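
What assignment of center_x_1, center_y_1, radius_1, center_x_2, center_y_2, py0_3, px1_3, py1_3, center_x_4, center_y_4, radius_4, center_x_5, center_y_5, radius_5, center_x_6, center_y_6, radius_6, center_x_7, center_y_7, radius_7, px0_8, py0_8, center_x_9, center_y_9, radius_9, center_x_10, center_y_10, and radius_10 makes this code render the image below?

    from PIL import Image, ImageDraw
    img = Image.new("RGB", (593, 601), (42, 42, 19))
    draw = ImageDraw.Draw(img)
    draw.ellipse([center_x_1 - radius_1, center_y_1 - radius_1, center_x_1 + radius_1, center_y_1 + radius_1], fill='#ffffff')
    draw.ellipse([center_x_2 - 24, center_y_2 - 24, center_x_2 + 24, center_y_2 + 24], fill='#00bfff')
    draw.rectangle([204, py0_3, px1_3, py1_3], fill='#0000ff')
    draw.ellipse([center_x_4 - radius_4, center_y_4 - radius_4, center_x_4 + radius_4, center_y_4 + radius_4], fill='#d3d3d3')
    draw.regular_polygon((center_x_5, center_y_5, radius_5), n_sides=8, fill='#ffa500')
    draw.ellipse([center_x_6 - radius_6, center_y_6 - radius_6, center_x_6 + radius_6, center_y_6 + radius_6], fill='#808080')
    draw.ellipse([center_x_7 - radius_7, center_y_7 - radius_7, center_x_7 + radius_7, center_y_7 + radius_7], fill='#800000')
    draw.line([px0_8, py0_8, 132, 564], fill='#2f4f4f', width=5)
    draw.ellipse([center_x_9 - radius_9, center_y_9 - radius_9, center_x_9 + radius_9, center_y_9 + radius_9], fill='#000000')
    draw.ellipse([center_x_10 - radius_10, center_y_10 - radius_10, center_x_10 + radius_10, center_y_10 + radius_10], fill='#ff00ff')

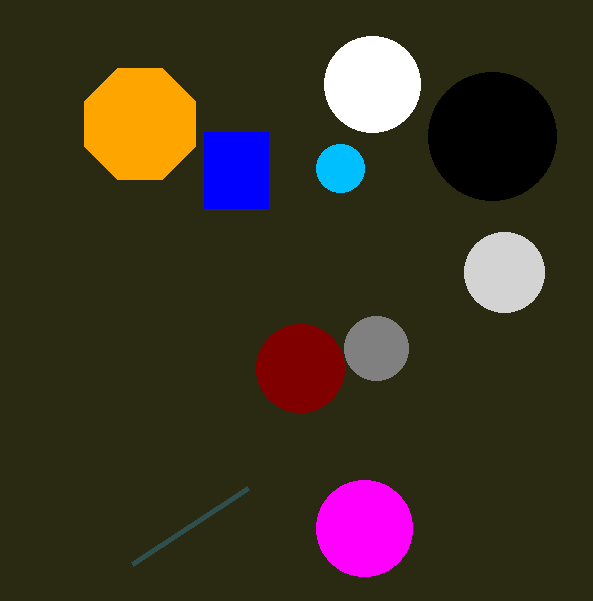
center_x_1 = 372, center_y_1 = 84, radius_1 = 48, center_x_2 = 340, center_y_2 = 168, py0_3 = 132, px1_3 = 268, py1_3 = 208, center_x_4 = 504, center_y_4 = 272, radius_4 = 40, center_x_5 = 140, center_y_5 = 124, radius_5 = 60, center_x_6 = 376, center_y_6 = 348, radius_6 = 32, center_x_7 = 300, center_y_7 = 368, radius_7 = 44, px0_8 = 248, py0_8 = 488, center_x_9 = 492, center_y_9 = 136, radius_9 = 64, center_x_10 = 364, center_y_10 = 528, radius_10 = 48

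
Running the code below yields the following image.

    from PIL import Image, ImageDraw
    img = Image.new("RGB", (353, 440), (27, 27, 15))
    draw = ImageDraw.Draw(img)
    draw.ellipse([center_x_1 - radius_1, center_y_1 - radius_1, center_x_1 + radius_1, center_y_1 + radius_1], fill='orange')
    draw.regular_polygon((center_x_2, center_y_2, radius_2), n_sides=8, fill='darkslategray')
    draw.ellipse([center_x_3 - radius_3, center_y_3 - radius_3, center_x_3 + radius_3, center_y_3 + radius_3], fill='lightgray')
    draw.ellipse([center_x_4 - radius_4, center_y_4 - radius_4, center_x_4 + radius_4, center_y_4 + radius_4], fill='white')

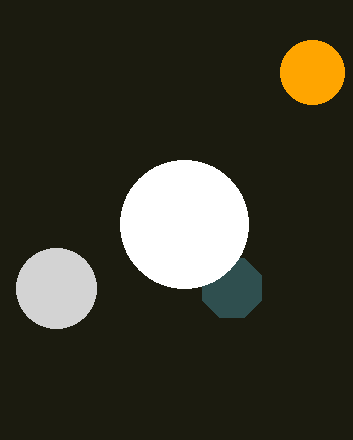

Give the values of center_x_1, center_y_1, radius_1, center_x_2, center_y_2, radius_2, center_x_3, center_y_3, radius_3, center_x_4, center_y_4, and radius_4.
center_x_1 = 312; center_y_1 = 72; radius_1 = 32; center_x_2 = 232; center_y_2 = 288; radius_2 = 32; center_x_3 = 56; center_y_3 = 288; radius_3 = 40; center_x_4 = 184; center_y_4 = 224; radius_4 = 64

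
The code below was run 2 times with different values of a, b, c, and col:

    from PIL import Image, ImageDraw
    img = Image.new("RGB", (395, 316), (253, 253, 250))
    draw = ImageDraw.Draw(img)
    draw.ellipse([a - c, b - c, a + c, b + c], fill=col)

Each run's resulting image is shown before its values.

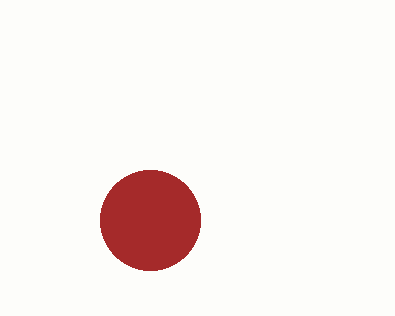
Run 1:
a = 150, b = 220, c = 50, col = 'brown'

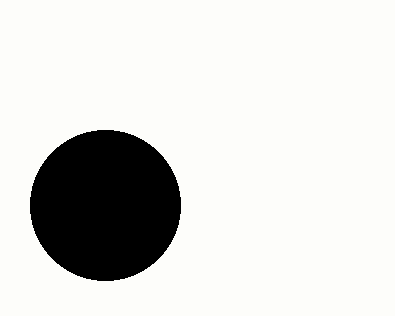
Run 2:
a = 105
b = 205
c = 75
col = 'black'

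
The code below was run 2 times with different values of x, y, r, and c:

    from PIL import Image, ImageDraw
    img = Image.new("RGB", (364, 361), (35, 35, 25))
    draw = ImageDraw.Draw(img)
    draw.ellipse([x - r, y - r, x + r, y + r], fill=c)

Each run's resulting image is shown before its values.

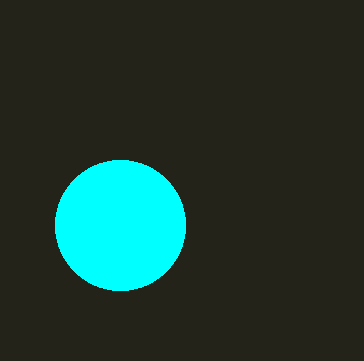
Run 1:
x = 120
y = 225
r = 65
c = 'cyan'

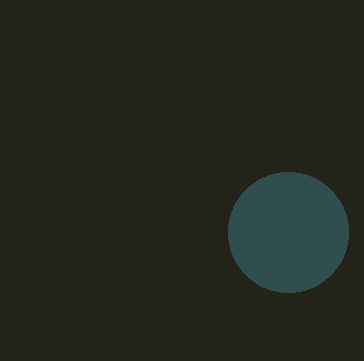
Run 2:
x = 288, y = 232, r = 60, c = 'darkslategray'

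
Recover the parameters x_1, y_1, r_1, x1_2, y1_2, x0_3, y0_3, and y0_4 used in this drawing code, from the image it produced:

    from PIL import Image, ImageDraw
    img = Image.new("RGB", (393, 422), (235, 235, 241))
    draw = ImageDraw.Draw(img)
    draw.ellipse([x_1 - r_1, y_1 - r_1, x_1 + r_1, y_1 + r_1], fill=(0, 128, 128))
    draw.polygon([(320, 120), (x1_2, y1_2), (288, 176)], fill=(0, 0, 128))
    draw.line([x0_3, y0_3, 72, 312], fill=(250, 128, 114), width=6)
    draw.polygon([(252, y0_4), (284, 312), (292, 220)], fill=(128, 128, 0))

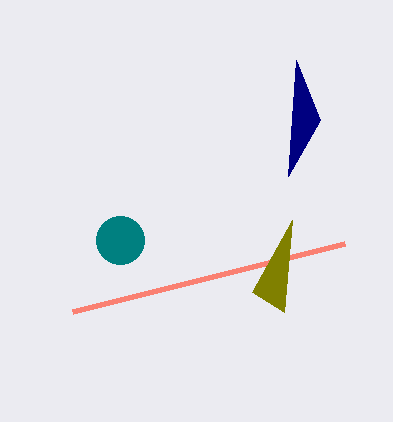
x_1 = 120, y_1 = 240, r_1 = 24, x1_2 = 296, y1_2 = 60, x0_3 = 344, y0_3 = 244, y0_4 = 292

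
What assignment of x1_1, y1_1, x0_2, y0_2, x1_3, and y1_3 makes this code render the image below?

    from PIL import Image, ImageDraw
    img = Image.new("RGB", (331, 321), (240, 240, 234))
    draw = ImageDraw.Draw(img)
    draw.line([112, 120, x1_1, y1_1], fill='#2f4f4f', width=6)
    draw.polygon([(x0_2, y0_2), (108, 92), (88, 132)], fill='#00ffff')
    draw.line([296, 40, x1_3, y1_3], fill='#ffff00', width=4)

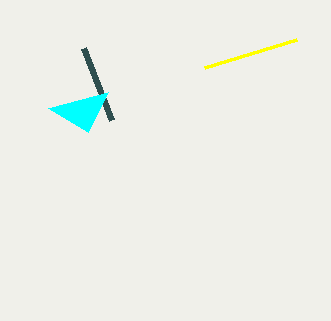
x1_1 = 84; y1_1 = 48; x0_2 = 48; y0_2 = 108; x1_3 = 204; y1_3 = 68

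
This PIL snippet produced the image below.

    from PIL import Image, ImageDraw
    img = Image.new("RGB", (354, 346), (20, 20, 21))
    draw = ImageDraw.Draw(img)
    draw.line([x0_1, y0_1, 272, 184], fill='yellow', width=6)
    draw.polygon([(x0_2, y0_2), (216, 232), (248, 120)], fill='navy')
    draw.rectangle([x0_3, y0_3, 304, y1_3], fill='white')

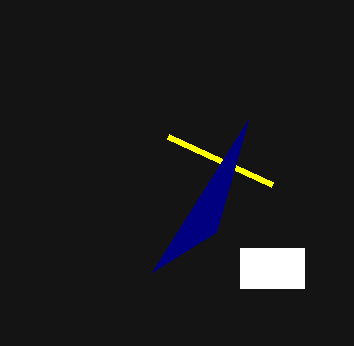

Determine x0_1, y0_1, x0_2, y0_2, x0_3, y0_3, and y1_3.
x0_1 = 168
y0_1 = 136
x0_2 = 152
y0_2 = 272
x0_3 = 240
y0_3 = 248
y1_3 = 288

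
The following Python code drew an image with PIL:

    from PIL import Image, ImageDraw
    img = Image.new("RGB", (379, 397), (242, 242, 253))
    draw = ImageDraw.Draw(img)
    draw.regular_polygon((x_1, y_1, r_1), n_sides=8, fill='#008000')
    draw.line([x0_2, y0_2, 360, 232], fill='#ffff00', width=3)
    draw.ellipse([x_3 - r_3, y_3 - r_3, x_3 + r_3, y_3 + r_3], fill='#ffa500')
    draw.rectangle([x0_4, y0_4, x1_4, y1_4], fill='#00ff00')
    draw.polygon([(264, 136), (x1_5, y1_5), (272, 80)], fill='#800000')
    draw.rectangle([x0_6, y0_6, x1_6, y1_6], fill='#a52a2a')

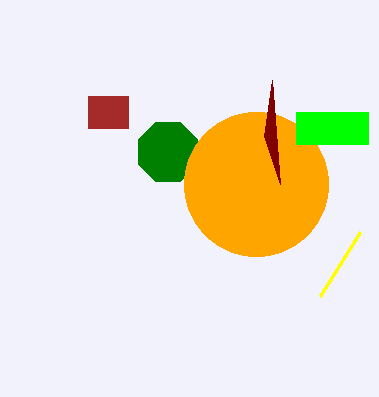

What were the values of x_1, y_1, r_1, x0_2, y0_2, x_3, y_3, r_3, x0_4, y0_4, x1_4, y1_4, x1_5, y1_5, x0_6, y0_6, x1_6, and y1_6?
x_1 = 168; y_1 = 152; r_1 = 32; x0_2 = 320; y0_2 = 296; x_3 = 256; y_3 = 184; r_3 = 72; x0_4 = 296; y0_4 = 112; x1_4 = 368; y1_4 = 144; x1_5 = 280; y1_5 = 184; x0_6 = 88; y0_6 = 96; x1_6 = 128; y1_6 = 128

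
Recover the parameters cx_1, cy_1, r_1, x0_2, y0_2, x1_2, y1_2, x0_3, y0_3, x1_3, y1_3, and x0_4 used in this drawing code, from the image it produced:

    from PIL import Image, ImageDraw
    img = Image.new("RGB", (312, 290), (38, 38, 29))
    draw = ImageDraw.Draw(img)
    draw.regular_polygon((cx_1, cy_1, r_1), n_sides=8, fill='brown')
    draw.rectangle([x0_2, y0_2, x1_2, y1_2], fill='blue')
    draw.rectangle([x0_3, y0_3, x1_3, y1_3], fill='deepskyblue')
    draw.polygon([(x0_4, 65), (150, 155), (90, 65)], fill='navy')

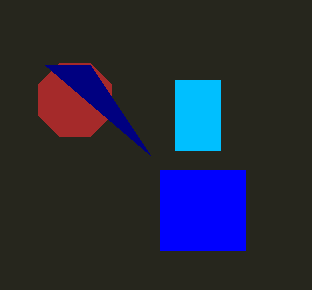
cx_1 = 75; cy_1 = 100; r_1 = 40; x0_2 = 160; y0_2 = 170; x1_2 = 245; y1_2 = 250; x0_3 = 175; y0_3 = 80; x1_3 = 220; y1_3 = 150; x0_4 = 45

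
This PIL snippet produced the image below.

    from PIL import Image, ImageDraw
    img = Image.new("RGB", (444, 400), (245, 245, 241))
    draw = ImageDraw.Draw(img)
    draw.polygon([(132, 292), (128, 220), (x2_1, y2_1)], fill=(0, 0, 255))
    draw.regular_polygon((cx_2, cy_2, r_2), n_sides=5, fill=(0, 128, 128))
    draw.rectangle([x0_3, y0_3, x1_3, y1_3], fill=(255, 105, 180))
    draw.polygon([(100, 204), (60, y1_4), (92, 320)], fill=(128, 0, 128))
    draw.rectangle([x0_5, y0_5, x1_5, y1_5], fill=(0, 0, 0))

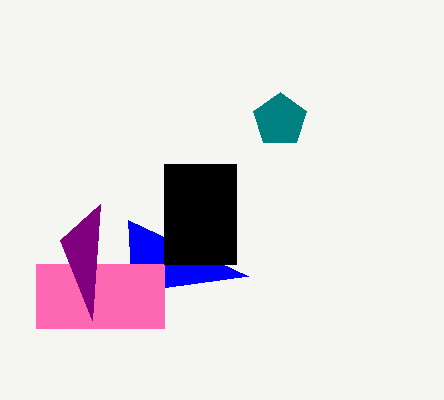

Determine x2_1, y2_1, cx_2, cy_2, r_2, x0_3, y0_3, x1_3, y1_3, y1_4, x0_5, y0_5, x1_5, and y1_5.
x2_1 = 248
y2_1 = 276
cx_2 = 280
cy_2 = 120
r_2 = 28
x0_3 = 36
y0_3 = 264
x1_3 = 164
y1_3 = 328
y1_4 = 240
x0_5 = 164
y0_5 = 164
x1_5 = 236
y1_5 = 264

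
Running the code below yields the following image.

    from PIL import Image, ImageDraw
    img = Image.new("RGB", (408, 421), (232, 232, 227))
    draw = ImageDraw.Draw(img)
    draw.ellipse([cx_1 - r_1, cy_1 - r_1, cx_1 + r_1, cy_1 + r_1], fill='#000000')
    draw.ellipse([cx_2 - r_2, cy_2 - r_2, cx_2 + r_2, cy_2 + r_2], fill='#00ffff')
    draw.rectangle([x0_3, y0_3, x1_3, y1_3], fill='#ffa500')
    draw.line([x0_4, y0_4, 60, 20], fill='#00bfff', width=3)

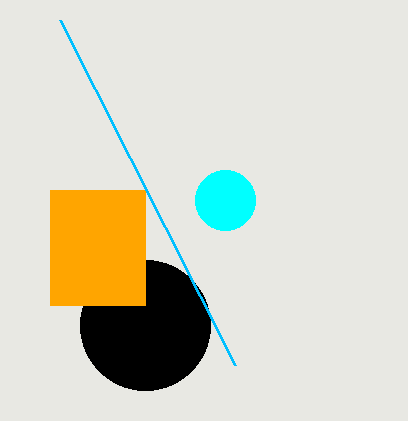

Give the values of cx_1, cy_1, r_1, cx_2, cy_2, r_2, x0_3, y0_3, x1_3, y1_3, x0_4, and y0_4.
cx_1 = 145
cy_1 = 325
r_1 = 65
cx_2 = 225
cy_2 = 200
r_2 = 30
x0_3 = 50
y0_3 = 190
x1_3 = 145
y1_3 = 305
x0_4 = 235
y0_4 = 365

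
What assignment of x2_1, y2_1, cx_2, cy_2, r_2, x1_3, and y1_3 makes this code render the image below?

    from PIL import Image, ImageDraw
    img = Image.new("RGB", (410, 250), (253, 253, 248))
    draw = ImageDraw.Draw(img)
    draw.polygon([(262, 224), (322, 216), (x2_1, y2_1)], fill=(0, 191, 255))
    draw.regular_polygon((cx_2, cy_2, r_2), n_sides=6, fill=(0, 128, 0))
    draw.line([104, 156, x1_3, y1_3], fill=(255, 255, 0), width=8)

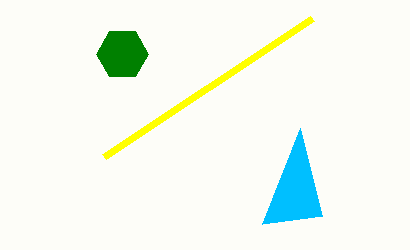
x2_1 = 300
y2_1 = 128
cx_2 = 122
cy_2 = 54
r_2 = 26
x1_3 = 312
y1_3 = 18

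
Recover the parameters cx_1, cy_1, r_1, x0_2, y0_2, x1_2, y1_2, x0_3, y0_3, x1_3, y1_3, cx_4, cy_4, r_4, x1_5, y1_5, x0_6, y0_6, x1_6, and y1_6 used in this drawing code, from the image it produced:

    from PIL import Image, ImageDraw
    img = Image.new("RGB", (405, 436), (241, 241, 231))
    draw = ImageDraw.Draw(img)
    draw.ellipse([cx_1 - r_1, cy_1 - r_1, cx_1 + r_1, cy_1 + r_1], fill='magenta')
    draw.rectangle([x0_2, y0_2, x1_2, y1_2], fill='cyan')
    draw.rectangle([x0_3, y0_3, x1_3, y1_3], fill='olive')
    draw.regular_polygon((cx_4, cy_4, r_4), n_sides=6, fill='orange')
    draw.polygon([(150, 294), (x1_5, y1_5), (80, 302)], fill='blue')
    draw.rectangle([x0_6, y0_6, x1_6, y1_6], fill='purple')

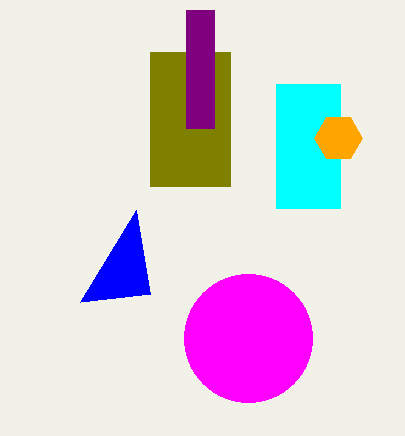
cx_1 = 248
cy_1 = 338
r_1 = 64
x0_2 = 276
y0_2 = 84
x1_2 = 340
y1_2 = 208
x0_3 = 150
y0_3 = 52
x1_3 = 230
y1_3 = 186
cx_4 = 338
cy_4 = 138
r_4 = 24
x1_5 = 136
y1_5 = 210
x0_6 = 186
y0_6 = 10
x1_6 = 214
y1_6 = 128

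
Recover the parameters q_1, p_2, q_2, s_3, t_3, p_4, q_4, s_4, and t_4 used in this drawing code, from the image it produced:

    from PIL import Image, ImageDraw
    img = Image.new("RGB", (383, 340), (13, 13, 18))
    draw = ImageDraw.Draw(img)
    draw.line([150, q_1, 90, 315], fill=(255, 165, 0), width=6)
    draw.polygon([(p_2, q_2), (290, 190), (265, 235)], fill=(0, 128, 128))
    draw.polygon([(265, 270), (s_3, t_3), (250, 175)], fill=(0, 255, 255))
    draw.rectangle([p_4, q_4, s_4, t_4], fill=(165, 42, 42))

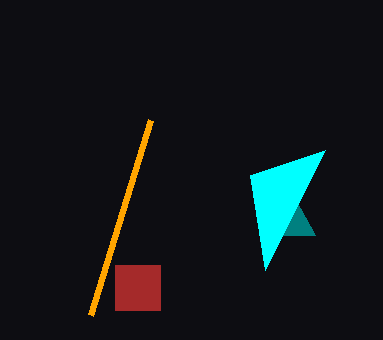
q_1 = 120; p_2 = 315; q_2 = 235; s_3 = 325; t_3 = 150; p_4 = 115; q_4 = 265; s_4 = 160; t_4 = 310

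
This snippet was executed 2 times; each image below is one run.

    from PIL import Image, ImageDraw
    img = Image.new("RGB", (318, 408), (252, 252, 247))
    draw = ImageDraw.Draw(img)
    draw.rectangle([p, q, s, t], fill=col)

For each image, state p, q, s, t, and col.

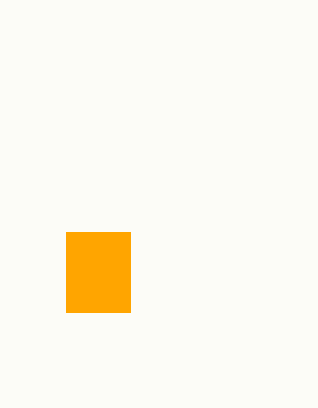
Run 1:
p = 66
q = 232
s = 130
t = 312
col = 'orange'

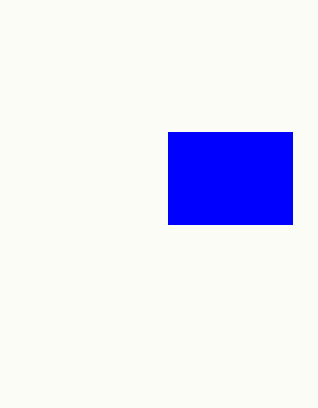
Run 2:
p = 168, q = 132, s = 292, t = 224, col = 'blue'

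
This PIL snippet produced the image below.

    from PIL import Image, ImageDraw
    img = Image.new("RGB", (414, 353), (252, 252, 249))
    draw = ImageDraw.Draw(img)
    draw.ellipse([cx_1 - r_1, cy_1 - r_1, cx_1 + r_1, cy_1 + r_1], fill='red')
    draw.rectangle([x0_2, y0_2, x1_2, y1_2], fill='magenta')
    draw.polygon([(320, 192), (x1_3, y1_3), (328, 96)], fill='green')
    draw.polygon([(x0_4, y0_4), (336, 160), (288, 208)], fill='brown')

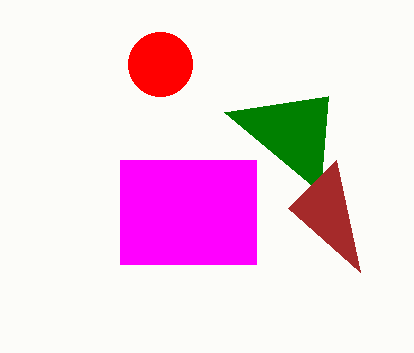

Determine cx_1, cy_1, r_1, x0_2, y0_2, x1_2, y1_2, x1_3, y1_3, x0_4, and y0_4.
cx_1 = 160, cy_1 = 64, r_1 = 32, x0_2 = 120, y0_2 = 160, x1_2 = 256, y1_2 = 264, x1_3 = 224, y1_3 = 112, x0_4 = 360, y0_4 = 272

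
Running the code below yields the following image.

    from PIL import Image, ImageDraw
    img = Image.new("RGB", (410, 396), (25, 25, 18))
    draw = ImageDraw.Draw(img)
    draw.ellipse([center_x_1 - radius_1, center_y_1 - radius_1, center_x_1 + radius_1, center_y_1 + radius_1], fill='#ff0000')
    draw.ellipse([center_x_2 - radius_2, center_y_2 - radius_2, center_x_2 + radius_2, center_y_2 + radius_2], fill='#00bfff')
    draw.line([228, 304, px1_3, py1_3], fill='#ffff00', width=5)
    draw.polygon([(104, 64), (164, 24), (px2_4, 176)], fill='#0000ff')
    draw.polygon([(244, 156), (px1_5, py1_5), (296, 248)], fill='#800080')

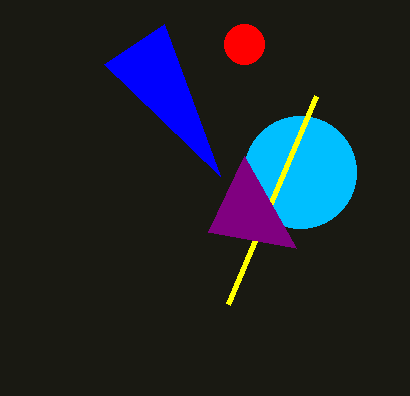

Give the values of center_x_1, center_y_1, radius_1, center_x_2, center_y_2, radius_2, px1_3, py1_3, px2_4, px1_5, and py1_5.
center_x_1 = 244
center_y_1 = 44
radius_1 = 20
center_x_2 = 300
center_y_2 = 172
radius_2 = 56
px1_3 = 316
py1_3 = 96
px2_4 = 220
px1_5 = 208
py1_5 = 232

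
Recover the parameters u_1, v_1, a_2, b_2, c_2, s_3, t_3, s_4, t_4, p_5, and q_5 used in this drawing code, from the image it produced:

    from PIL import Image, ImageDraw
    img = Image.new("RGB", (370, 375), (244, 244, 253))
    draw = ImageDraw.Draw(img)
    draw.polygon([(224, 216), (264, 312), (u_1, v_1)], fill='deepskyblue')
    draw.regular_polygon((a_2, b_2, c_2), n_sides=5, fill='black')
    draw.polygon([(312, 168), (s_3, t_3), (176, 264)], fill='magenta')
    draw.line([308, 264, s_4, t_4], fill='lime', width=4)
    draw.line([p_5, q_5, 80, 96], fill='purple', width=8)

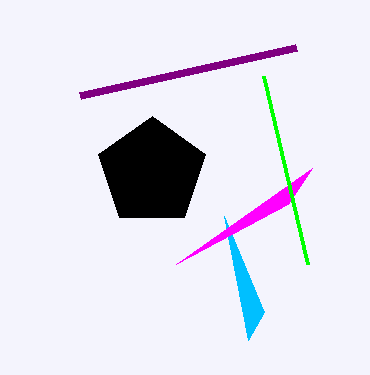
u_1 = 248, v_1 = 340, a_2 = 152, b_2 = 172, c_2 = 56, s_3 = 288, t_3 = 204, s_4 = 264, t_4 = 76, p_5 = 296, q_5 = 48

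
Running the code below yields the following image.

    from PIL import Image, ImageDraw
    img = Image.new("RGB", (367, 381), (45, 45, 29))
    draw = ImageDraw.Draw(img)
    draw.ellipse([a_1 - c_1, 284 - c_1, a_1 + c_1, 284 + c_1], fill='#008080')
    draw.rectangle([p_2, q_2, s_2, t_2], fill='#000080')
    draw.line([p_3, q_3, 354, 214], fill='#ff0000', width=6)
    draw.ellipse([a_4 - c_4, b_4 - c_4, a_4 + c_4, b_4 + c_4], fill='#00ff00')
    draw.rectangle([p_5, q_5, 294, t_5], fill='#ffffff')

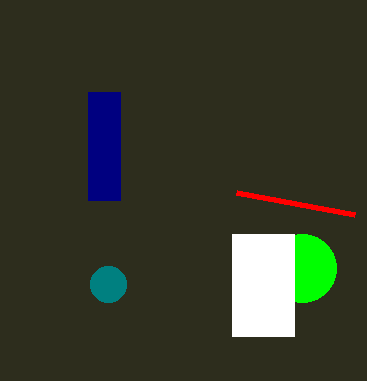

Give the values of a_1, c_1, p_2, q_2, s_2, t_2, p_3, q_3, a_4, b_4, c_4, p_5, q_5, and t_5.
a_1 = 108; c_1 = 18; p_2 = 88; q_2 = 92; s_2 = 120; t_2 = 200; p_3 = 236; q_3 = 192; a_4 = 302; b_4 = 268; c_4 = 34; p_5 = 232; q_5 = 234; t_5 = 336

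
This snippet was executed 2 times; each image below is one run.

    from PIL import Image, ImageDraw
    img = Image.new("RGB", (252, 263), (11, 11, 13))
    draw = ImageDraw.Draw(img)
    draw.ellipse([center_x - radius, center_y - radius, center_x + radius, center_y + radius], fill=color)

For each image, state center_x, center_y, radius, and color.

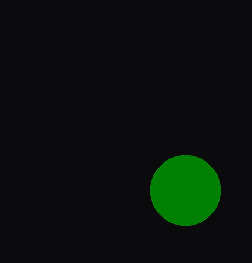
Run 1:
center_x = 185; center_y = 190; radius = 35; color = 'green'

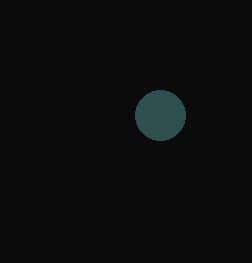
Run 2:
center_x = 160; center_y = 115; radius = 25; color = 'darkslategray'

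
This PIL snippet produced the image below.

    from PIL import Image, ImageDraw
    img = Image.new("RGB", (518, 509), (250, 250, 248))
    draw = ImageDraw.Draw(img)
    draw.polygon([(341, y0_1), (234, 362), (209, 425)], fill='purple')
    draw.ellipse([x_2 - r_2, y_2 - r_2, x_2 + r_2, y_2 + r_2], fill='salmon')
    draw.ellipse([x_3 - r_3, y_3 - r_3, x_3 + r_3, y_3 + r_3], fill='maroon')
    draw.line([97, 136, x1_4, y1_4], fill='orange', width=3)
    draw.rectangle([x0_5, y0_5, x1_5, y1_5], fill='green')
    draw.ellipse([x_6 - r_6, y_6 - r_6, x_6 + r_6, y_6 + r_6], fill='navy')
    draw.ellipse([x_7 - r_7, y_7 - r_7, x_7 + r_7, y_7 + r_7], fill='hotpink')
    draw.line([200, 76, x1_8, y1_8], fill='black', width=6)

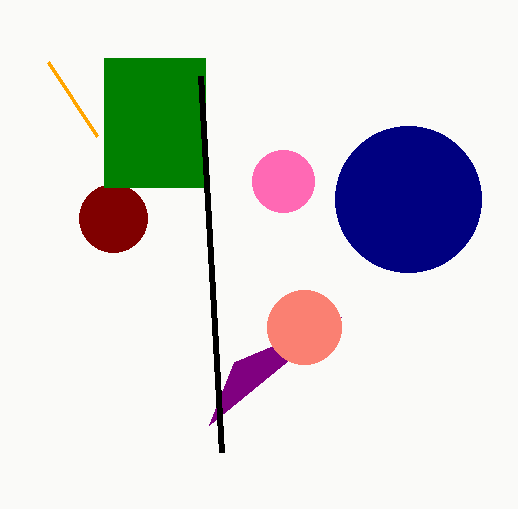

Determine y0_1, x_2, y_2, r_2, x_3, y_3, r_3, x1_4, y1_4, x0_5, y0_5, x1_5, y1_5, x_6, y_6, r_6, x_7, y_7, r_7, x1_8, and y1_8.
y0_1 = 317, x_2 = 304, y_2 = 327, r_2 = 37, x_3 = 113, y_3 = 218, r_3 = 34, x1_4 = 48, y1_4 = 62, x0_5 = 104, y0_5 = 58, x1_5 = 205, y1_5 = 187, x_6 = 408, y_6 = 199, r_6 = 73, x_7 = 283, y_7 = 181, r_7 = 31, x1_8 = 221, y1_8 = 452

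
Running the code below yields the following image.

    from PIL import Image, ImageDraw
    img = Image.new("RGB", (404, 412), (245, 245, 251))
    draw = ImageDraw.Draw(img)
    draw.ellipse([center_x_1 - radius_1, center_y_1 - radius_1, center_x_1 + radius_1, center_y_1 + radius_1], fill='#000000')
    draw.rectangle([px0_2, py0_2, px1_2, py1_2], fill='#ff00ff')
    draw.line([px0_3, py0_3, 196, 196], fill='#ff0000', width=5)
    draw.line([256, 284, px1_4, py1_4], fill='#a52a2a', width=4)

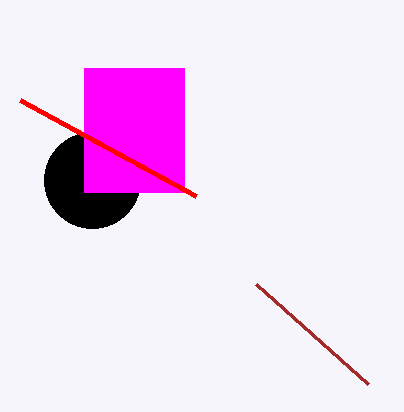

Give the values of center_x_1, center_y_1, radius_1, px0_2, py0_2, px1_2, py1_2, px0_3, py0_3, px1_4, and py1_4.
center_x_1 = 92; center_y_1 = 180; radius_1 = 48; px0_2 = 84; py0_2 = 68; px1_2 = 184; py1_2 = 192; px0_3 = 20; py0_3 = 100; px1_4 = 368; py1_4 = 384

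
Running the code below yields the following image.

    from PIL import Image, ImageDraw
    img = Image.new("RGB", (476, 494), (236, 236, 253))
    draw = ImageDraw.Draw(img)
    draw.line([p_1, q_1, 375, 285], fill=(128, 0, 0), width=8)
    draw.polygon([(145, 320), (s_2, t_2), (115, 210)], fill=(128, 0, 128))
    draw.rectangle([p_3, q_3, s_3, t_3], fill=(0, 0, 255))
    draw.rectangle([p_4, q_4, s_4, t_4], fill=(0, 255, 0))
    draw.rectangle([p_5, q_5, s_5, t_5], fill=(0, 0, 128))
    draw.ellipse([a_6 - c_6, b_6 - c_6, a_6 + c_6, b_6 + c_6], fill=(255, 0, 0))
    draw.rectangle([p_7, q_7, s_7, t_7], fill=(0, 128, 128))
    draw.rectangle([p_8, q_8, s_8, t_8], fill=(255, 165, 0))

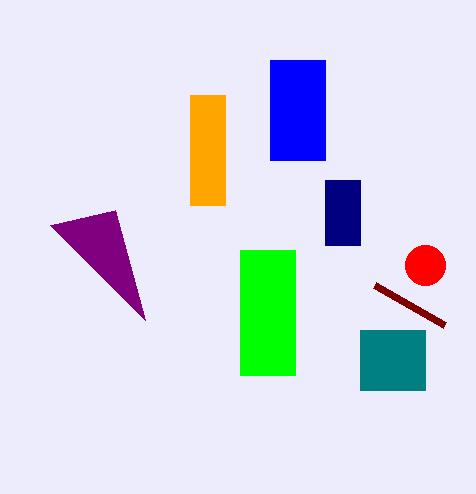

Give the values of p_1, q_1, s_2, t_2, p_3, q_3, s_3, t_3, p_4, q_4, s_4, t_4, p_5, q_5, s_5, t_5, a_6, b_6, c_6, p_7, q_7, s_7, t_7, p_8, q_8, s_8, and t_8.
p_1 = 445; q_1 = 325; s_2 = 50; t_2 = 225; p_3 = 270; q_3 = 60; s_3 = 325; t_3 = 160; p_4 = 240; q_4 = 250; s_4 = 295; t_4 = 375; p_5 = 325; q_5 = 180; s_5 = 360; t_5 = 245; a_6 = 425; b_6 = 265; c_6 = 20; p_7 = 360; q_7 = 330; s_7 = 425; t_7 = 390; p_8 = 190; q_8 = 95; s_8 = 225; t_8 = 205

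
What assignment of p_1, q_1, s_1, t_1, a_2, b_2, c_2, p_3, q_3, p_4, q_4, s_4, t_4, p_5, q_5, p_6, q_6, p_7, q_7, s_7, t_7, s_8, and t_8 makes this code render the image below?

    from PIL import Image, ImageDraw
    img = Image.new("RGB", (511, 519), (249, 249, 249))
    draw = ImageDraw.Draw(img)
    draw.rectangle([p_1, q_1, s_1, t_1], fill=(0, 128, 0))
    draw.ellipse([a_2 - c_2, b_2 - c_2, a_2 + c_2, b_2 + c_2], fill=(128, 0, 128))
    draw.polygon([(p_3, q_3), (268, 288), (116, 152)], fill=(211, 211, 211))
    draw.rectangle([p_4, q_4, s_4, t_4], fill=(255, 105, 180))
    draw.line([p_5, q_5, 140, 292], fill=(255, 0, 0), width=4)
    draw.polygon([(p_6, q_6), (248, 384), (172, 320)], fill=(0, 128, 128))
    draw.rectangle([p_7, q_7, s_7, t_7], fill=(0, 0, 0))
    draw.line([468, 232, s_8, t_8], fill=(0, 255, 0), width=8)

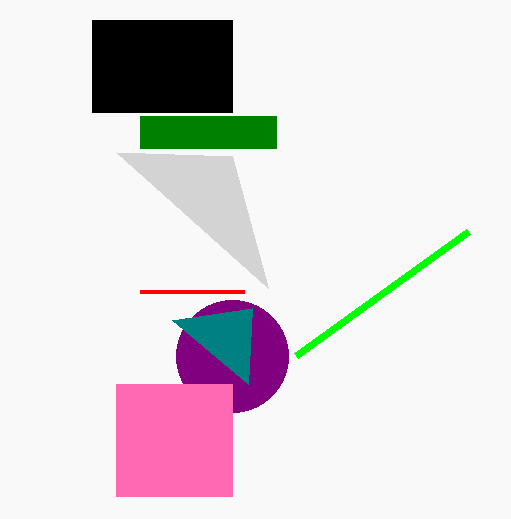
p_1 = 140, q_1 = 116, s_1 = 276, t_1 = 148, a_2 = 232, b_2 = 356, c_2 = 56, p_3 = 232, q_3 = 156, p_4 = 116, q_4 = 384, s_4 = 232, t_4 = 496, p_5 = 244, q_5 = 292, p_6 = 252, q_6 = 308, p_7 = 92, q_7 = 20, s_7 = 232, t_7 = 112, s_8 = 296, t_8 = 356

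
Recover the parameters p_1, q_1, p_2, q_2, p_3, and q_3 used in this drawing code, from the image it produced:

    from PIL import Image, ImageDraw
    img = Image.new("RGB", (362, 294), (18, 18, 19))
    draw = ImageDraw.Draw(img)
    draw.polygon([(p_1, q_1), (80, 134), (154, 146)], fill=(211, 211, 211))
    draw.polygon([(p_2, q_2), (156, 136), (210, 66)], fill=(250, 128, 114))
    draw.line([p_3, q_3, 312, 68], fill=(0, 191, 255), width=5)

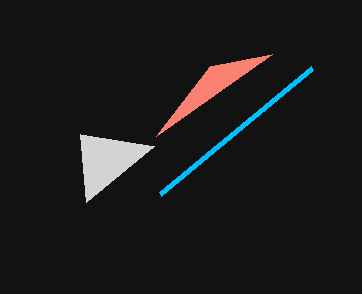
p_1 = 86
q_1 = 202
p_2 = 272
q_2 = 54
p_3 = 160
q_3 = 194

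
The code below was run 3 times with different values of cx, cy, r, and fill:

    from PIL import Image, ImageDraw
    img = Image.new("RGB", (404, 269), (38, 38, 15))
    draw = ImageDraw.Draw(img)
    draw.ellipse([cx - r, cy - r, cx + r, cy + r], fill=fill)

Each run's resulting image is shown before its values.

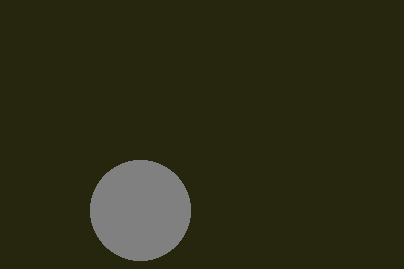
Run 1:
cx = 140; cy = 210; r = 50; fill = 'gray'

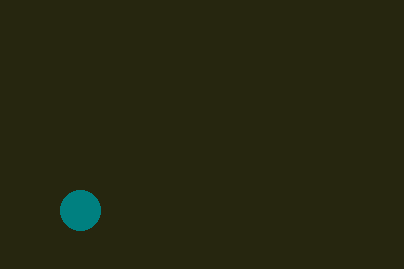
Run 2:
cx = 80
cy = 210
r = 20
fill = 'teal'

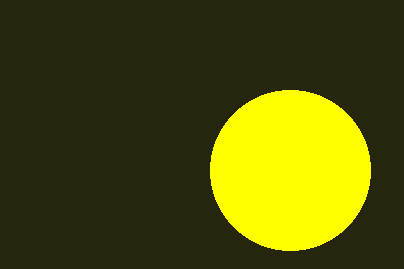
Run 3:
cx = 290, cy = 170, r = 80, fill = 'yellow'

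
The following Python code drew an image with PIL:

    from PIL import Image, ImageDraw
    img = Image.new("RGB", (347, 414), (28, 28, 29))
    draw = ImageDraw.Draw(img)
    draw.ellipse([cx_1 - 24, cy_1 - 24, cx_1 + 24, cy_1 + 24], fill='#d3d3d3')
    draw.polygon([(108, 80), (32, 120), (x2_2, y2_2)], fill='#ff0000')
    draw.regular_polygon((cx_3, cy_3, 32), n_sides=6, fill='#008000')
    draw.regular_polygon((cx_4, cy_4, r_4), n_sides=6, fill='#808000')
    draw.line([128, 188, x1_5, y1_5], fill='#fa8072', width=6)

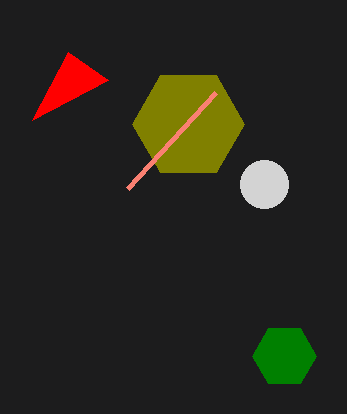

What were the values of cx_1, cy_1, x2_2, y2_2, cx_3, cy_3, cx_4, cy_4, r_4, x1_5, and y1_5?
cx_1 = 264
cy_1 = 184
x2_2 = 68
y2_2 = 52
cx_3 = 284
cy_3 = 356
cx_4 = 188
cy_4 = 124
r_4 = 56
x1_5 = 216
y1_5 = 92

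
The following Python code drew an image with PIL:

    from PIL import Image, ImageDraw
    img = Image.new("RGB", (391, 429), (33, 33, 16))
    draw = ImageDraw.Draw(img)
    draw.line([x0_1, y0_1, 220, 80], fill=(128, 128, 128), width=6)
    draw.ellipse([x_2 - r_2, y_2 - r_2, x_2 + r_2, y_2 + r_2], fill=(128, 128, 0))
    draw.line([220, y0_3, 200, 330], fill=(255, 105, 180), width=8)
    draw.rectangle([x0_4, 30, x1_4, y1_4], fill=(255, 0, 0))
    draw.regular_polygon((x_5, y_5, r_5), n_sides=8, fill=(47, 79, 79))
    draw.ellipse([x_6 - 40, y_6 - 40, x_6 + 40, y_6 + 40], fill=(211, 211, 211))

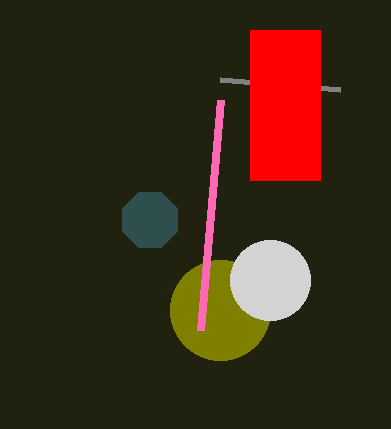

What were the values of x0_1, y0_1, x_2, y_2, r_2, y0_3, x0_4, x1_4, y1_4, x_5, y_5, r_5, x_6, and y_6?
x0_1 = 340
y0_1 = 90
x_2 = 220
y_2 = 310
r_2 = 50
y0_3 = 100
x0_4 = 250
x1_4 = 320
y1_4 = 180
x_5 = 150
y_5 = 220
r_5 = 30
x_6 = 270
y_6 = 280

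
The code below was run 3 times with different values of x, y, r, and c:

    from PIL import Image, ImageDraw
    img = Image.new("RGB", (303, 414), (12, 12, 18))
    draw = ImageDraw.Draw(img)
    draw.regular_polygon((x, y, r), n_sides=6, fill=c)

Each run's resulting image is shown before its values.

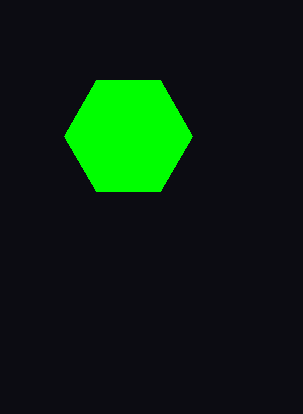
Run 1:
x = 128
y = 136
r = 64
c = 'lime'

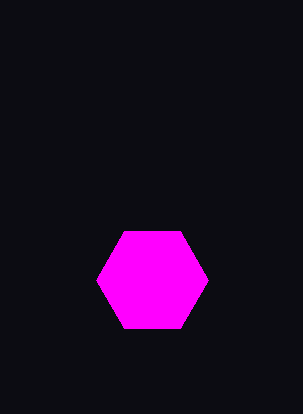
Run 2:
x = 152; y = 280; r = 56; c = 'magenta'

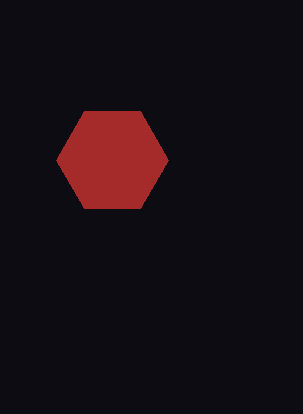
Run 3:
x = 112; y = 160; r = 56; c = 'brown'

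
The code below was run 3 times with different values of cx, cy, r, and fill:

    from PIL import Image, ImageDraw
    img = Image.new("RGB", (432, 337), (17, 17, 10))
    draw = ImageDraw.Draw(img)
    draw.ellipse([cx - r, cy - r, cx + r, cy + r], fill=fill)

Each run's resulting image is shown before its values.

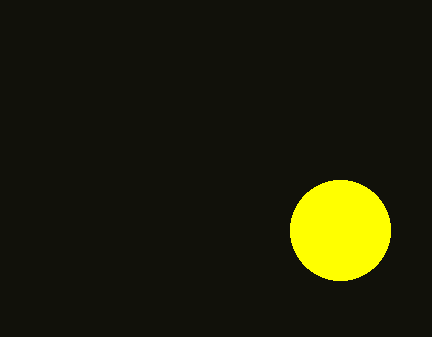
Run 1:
cx = 340
cy = 230
r = 50
fill = 'yellow'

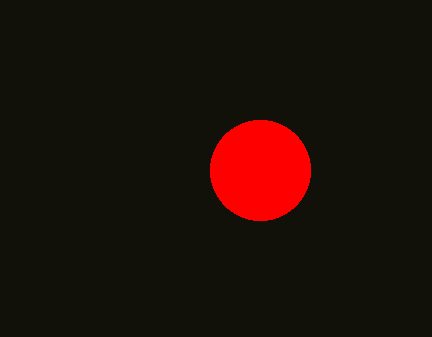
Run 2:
cx = 260
cy = 170
r = 50
fill = 'red'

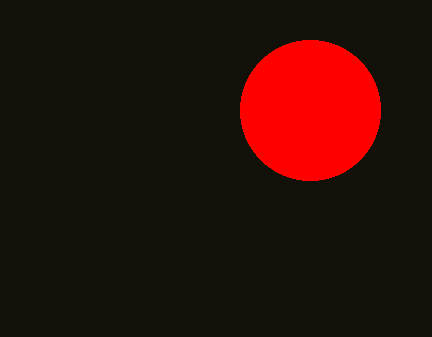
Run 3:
cx = 310
cy = 110
r = 70
fill = 'red'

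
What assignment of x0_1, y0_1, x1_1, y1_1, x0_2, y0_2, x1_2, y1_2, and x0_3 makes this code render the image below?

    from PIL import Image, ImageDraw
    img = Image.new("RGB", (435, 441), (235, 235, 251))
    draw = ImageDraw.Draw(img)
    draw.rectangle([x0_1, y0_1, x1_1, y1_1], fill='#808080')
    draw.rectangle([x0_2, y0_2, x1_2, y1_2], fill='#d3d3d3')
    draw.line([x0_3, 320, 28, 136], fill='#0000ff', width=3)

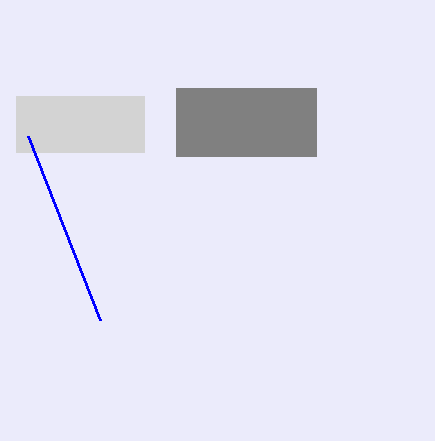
x0_1 = 176
y0_1 = 88
x1_1 = 316
y1_1 = 156
x0_2 = 16
y0_2 = 96
x1_2 = 144
y1_2 = 152
x0_3 = 100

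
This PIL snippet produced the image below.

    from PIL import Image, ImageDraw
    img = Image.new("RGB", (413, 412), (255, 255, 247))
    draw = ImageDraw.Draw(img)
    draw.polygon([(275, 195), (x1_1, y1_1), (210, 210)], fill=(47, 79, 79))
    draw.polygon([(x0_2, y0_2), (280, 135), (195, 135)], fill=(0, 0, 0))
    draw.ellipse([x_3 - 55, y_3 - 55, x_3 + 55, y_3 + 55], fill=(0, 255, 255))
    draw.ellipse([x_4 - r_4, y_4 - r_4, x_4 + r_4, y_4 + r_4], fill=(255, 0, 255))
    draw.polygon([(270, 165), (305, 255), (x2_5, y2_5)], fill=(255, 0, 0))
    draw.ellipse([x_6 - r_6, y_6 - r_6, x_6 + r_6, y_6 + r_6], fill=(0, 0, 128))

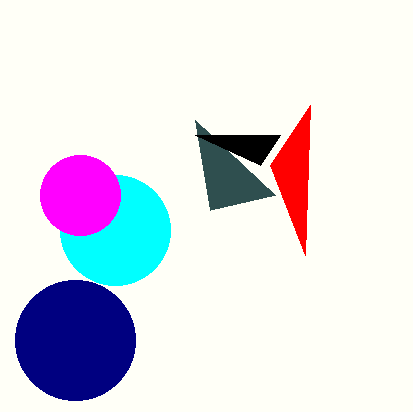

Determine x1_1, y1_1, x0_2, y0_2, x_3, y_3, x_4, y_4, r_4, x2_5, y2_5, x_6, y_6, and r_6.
x1_1 = 195; y1_1 = 120; x0_2 = 260; y0_2 = 165; x_3 = 115; y_3 = 230; x_4 = 80; y_4 = 195; r_4 = 40; x2_5 = 310; y2_5 = 105; x_6 = 75; y_6 = 340; r_6 = 60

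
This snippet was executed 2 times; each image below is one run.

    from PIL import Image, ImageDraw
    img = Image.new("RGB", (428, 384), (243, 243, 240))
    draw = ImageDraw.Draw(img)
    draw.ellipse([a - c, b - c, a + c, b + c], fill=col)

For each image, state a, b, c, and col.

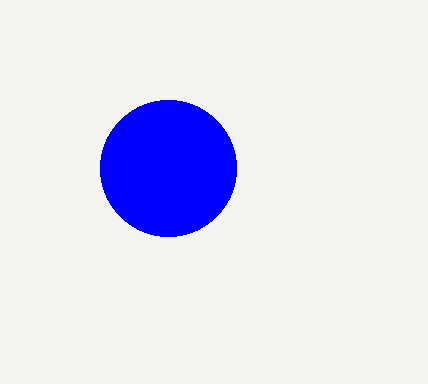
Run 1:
a = 168, b = 168, c = 68, col = 'blue'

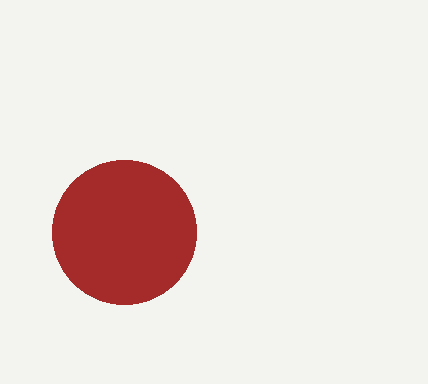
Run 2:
a = 124
b = 232
c = 72
col = 'brown'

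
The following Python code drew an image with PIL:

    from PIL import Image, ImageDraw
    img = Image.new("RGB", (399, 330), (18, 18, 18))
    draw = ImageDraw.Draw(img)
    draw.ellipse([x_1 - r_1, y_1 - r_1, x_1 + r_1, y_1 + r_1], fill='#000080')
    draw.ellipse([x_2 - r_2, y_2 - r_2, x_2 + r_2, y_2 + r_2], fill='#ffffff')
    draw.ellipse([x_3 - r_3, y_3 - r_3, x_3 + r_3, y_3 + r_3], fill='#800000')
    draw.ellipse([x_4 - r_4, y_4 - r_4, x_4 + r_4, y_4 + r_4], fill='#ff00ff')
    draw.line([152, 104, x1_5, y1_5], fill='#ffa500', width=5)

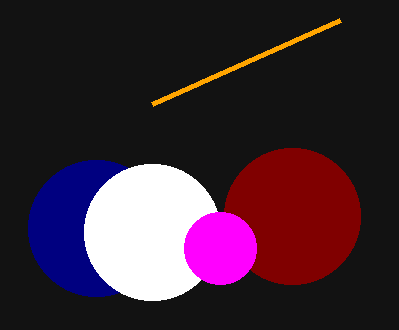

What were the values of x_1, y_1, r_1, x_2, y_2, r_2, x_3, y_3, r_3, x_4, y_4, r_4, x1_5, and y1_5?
x_1 = 96, y_1 = 228, r_1 = 68, x_2 = 152, y_2 = 232, r_2 = 68, x_3 = 292, y_3 = 216, r_3 = 68, x_4 = 220, y_4 = 248, r_4 = 36, x1_5 = 340, y1_5 = 20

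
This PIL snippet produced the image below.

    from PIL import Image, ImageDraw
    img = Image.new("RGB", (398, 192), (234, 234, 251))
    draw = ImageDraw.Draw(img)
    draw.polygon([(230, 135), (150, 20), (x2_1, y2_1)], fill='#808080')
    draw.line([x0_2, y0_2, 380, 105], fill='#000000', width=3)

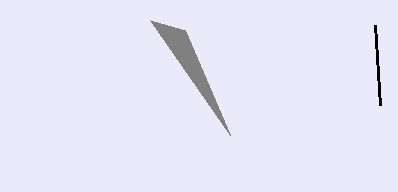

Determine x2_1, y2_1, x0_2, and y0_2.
x2_1 = 185
y2_1 = 30
x0_2 = 375
y0_2 = 25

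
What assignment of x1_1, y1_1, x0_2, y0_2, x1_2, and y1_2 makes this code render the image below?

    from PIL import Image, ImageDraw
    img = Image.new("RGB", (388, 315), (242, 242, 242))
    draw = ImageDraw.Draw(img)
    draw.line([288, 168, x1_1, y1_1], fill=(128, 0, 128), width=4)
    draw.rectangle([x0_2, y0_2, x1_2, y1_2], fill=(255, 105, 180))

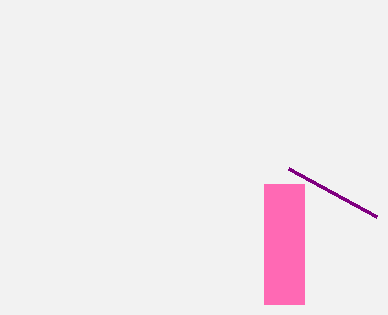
x1_1 = 376
y1_1 = 216
x0_2 = 264
y0_2 = 184
x1_2 = 304
y1_2 = 304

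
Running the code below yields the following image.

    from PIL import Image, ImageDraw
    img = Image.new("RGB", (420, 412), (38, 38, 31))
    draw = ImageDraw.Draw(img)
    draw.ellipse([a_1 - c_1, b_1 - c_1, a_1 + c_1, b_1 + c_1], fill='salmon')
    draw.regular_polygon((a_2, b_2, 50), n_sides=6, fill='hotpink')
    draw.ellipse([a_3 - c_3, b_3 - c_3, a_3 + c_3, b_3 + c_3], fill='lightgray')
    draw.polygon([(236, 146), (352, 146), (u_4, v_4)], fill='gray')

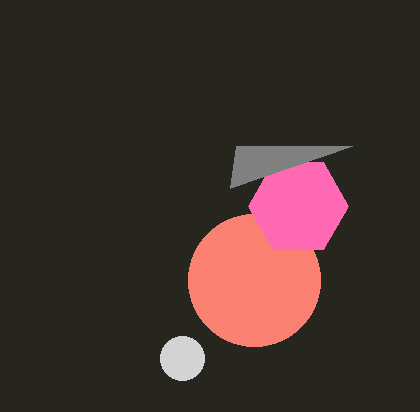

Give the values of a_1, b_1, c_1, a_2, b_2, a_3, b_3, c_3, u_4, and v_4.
a_1 = 254
b_1 = 280
c_1 = 66
a_2 = 298
b_2 = 206
a_3 = 182
b_3 = 358
c_3 = 22
u_4 = 230
v_4 = 188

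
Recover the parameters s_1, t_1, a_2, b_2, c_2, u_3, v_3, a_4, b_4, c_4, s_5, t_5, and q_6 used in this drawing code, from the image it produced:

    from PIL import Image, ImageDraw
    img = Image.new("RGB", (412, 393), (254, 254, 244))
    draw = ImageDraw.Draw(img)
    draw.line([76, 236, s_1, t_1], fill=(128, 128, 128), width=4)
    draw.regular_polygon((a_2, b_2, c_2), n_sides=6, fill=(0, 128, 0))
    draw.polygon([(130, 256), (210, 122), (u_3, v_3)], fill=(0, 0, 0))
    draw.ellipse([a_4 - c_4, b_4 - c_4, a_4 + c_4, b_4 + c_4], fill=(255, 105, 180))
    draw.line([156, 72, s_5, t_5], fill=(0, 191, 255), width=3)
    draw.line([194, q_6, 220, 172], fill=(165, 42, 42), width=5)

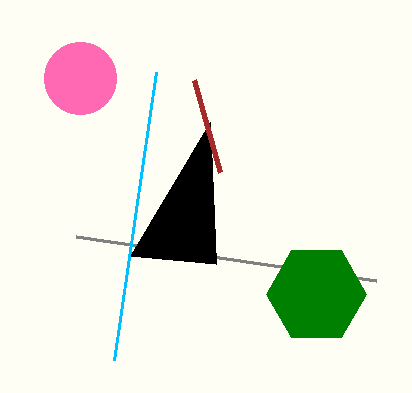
s_1 = 376
t_1 = 280
a_2 = 316
b_2 = 294
c_2 = 50
u_3 = 216
v_3 = 264
a_4 = 80
b_4 = 78
c_4 = 36
s_5 = 114
t_5 = 360
q_6 = 80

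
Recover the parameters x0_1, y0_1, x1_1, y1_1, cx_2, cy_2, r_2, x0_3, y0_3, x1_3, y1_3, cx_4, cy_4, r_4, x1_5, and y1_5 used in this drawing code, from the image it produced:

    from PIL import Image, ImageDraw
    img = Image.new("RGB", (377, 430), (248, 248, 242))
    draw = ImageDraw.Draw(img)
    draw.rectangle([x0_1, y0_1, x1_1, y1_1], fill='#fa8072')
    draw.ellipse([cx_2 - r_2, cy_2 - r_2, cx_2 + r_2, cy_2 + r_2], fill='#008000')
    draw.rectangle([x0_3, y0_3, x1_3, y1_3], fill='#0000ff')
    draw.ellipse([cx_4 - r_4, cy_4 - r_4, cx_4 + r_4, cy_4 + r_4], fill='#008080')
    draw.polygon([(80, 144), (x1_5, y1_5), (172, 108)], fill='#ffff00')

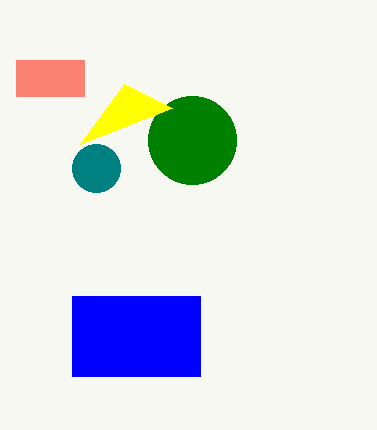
x0_1 = 16, y0_1 = 60, x1_1 = 84, y1_1 = 96, cx_2 = 192, cy_2 = 140, r_2 = 44, x0_3 = 72, y0_3 = 296, x1_3 = 200, y1_3 = 376, cx_4 = 96, cy_4 = 168, r_4 = 24, x1_5 = 124, y1_5 = 84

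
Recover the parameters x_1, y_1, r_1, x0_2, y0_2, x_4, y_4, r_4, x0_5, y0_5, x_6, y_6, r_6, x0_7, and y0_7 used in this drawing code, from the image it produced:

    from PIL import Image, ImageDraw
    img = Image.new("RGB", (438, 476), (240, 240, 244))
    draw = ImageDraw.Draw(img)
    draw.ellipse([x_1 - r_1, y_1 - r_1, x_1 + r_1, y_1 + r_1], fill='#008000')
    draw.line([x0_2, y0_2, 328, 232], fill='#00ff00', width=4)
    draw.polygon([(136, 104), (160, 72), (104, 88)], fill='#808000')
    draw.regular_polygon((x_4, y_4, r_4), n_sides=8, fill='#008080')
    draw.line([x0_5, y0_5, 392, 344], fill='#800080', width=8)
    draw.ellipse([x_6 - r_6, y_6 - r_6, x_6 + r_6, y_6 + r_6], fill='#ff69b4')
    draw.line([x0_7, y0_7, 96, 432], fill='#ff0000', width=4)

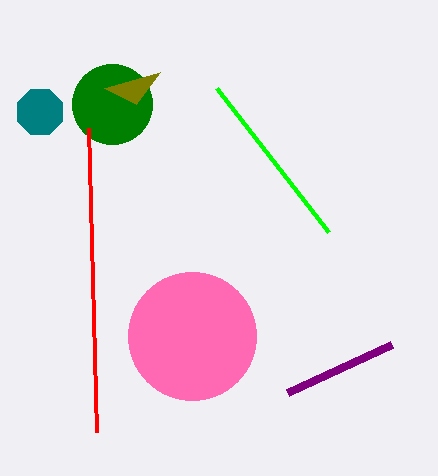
x_1 = 112
y_1 = 104
r_1 = 40
x0_2 = 216
y0_2 = 88
x_4 = 40
y_4 = 112
r_4 = 24
x0_5 = 288
y0_5 = 392
x_6 = 192
y_6 = 336
r_6 = 64
x0_7 = 88
y0_7 = 128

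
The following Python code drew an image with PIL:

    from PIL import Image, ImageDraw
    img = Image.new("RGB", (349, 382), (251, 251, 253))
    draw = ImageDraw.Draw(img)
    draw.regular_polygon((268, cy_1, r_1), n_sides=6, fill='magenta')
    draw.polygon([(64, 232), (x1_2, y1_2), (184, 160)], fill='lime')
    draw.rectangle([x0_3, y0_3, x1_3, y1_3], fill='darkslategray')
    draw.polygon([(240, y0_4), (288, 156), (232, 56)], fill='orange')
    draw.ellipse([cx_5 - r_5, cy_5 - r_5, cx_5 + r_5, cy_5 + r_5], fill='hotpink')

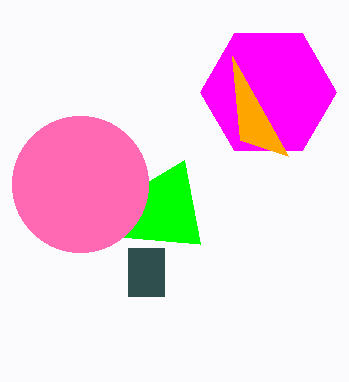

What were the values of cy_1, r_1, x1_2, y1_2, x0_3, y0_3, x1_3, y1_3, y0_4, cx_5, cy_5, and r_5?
cy_1 = 92, r_1 = 68, x1_2 = 200, y1_2 = 244, x0_3 = 128, y0_3 = 248, x1_3 = 164, y1_3 = 296, y0_4 = 140, cx_5 = 80, cy_5 = 184, r_5 = 68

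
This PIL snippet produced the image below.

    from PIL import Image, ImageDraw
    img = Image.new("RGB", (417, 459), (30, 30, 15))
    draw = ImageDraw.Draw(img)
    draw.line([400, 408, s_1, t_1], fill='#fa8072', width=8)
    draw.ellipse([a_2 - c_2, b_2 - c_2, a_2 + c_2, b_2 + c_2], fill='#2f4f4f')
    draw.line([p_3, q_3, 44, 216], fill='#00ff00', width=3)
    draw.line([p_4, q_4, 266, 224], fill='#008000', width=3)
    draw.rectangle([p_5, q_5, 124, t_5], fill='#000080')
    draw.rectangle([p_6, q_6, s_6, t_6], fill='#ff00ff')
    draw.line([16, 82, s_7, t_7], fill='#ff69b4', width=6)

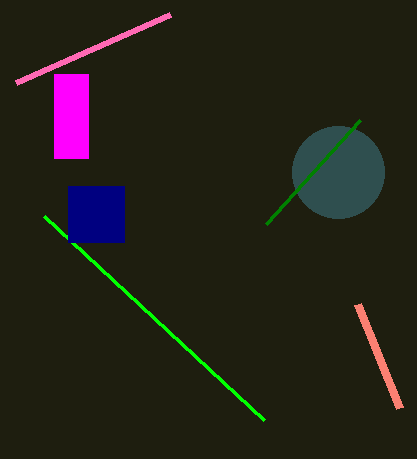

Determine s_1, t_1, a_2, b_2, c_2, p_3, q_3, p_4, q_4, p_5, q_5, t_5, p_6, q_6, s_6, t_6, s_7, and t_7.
s_1 = 358
t_1 = 304
a_2 = 338
b_2 = 172
c_2 = 46
p_3 = 264
q_3 = 420
p_4 = 360
q_4 = 120
p_5 = 68
q_5 = 186
t_5 = 242
p_6 = 54
q_6 = 74
s_6 = 88
t_6 = 158
s_7 = 170
t_7 = 14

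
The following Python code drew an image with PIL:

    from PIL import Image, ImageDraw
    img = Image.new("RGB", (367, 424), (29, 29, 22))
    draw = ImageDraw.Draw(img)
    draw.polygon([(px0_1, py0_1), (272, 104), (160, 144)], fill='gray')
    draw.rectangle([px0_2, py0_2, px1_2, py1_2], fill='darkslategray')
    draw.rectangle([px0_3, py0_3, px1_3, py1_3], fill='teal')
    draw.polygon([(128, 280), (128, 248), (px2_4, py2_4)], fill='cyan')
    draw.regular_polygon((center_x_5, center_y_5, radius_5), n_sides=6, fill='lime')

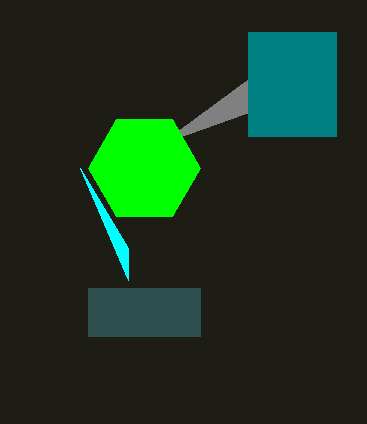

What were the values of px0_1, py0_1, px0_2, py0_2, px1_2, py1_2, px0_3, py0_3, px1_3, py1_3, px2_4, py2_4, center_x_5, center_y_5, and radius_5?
px0_1 = 312, py0_1 = 32, px0_2 = 88, py0_2 = 288, px1_2 = 200, py1_2 = 336, px0_3 = 248, py0_3 = 32, px1_3 = 336, py1_3 = 136, px2_4 = 80, py2_4 = 168, center_x_5 = 144, center_y_5 = 168, radius_5 = 56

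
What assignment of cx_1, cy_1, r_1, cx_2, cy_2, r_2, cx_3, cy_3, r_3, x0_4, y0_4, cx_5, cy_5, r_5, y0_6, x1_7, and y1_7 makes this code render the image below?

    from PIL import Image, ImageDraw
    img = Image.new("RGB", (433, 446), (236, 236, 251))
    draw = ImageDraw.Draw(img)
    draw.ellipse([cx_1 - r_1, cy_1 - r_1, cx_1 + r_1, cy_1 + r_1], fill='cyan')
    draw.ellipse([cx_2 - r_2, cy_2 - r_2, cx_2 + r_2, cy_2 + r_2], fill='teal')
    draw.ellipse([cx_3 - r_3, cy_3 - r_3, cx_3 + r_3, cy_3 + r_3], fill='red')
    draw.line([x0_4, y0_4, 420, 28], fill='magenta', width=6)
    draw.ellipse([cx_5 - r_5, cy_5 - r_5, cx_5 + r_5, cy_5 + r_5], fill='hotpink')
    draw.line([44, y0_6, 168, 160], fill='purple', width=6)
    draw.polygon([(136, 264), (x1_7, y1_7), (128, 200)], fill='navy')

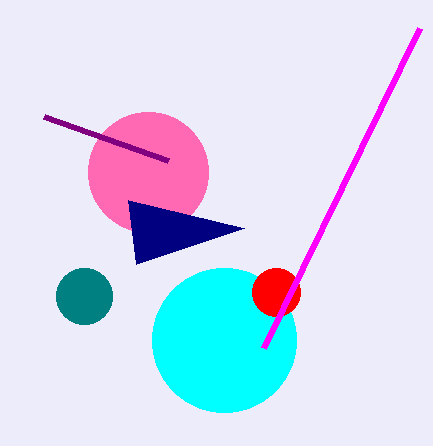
cx_1 = 224, cy_1 = 340, r_1 = 72, cx_2 = 84, cy_2 = 296, r_2 = 28, cx_3 = 276, cy_3 = 292, r_3 = 24, x0_4 = 264, y0_4 = 348, cx_5 = 148, cy_5 = 172, r_5 = 60, y0_6 = 116, x1_7 = 244, y1_7 = 228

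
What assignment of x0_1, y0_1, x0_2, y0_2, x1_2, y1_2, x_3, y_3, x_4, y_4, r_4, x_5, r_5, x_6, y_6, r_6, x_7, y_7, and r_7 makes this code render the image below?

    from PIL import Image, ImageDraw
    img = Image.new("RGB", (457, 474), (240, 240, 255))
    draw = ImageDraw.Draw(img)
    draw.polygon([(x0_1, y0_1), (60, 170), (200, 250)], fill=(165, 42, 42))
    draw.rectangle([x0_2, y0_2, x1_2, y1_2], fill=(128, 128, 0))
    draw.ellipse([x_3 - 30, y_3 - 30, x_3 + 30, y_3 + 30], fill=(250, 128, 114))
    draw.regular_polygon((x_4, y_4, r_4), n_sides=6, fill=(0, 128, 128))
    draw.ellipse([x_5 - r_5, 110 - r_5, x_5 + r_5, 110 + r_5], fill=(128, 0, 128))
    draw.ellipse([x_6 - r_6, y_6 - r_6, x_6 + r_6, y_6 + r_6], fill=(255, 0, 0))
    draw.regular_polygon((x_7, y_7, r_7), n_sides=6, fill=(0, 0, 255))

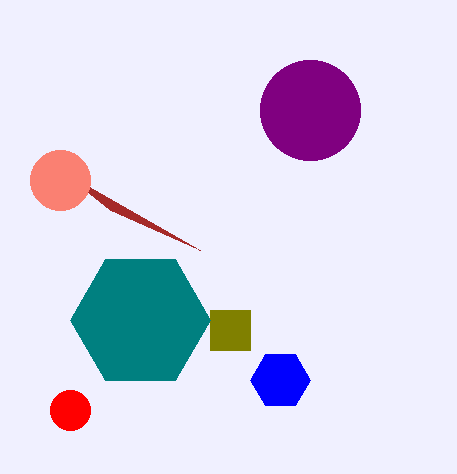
x0_1 = 110, y0_1 = 210, x0_2 = 210, y0_2 = 310, x1_2 = 250, y1_2 = 350, x_3 = 60, y_3 = 180, x_4 = 140, y_4 = 320, r_4 = 70, x_5 = 310, r_5 = 50, x_6 = 70, y_6 = 410, r_6 = 20, x_7 = 280, y_7 = 380, r_7 = 30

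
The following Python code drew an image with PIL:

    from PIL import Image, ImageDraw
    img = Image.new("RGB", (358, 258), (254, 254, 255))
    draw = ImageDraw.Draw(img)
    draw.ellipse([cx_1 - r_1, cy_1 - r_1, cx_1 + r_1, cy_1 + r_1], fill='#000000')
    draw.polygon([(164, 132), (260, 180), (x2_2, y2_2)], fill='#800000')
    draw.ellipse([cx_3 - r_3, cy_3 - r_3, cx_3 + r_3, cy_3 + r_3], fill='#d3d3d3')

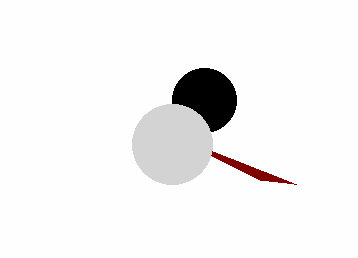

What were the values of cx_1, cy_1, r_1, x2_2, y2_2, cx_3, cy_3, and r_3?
cx_1 = 204; cy_1 = 100; r_1 = 32; x2_2 = 296; y2_2 = 184; cx_3 = 172; cy_3 = 144; r_3 = 40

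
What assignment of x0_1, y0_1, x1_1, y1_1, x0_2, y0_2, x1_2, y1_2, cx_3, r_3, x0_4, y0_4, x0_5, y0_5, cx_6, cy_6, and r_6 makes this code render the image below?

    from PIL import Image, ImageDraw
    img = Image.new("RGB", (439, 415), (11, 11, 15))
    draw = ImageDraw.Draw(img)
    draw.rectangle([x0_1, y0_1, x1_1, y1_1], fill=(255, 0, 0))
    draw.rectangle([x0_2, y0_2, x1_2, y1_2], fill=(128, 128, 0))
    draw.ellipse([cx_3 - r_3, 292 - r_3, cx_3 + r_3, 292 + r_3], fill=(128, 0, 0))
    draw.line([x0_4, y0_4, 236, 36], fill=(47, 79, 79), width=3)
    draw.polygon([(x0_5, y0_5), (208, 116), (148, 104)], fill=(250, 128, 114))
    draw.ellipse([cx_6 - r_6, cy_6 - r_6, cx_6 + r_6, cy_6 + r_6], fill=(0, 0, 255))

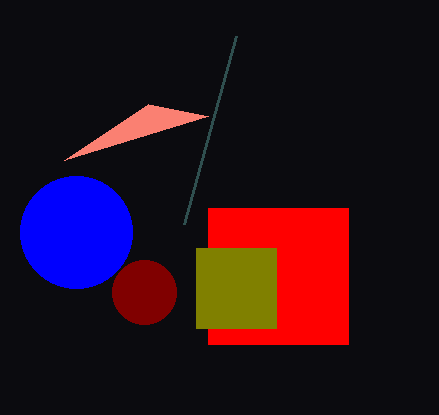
x0_1 = 208; y0_1 = 208; x1_1 = 348; y1_1 = 344; x0_2 = 196; y0_2 = 248; x1_2 = 276; y1_2 = 328; cx_3 = 144; r_3 = 32; x0_4 = 184; y0_4 = 224; x0_5 = 64; y0_5 = 160; cx_6 = 76; cy_6 = 232; r_6 = 56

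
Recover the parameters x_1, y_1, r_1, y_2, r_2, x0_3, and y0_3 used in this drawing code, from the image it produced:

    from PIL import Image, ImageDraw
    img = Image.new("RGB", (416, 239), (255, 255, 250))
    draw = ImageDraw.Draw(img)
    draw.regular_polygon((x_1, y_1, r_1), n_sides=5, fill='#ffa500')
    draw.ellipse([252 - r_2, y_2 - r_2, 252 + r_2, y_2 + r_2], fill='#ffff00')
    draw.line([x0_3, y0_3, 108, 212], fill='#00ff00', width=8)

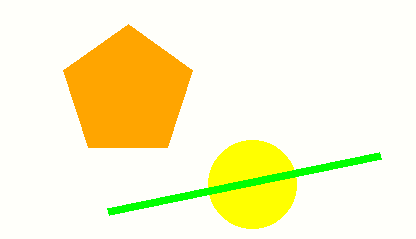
x_1 = 128; y_1 = 92; r_1 = 68; y_2 = 184; r_2 = 44; x0_3 = 380; y0_3 = 156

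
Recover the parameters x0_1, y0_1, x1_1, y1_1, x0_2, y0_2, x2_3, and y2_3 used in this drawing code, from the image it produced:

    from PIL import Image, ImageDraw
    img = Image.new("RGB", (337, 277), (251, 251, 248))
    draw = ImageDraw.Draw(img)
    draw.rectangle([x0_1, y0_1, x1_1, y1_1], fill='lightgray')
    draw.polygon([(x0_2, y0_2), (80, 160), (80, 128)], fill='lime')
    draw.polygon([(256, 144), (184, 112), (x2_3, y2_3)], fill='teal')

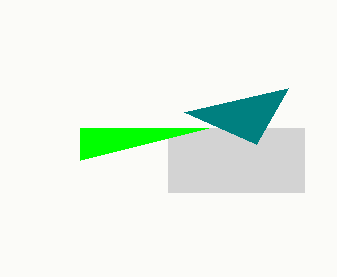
x0_1 = 168, y0_1 = 128, x1_1 = 304, y1_1 = 192, x0_2 = 208, y0_2 = 128, x2_3 = 288, y2_3 = 88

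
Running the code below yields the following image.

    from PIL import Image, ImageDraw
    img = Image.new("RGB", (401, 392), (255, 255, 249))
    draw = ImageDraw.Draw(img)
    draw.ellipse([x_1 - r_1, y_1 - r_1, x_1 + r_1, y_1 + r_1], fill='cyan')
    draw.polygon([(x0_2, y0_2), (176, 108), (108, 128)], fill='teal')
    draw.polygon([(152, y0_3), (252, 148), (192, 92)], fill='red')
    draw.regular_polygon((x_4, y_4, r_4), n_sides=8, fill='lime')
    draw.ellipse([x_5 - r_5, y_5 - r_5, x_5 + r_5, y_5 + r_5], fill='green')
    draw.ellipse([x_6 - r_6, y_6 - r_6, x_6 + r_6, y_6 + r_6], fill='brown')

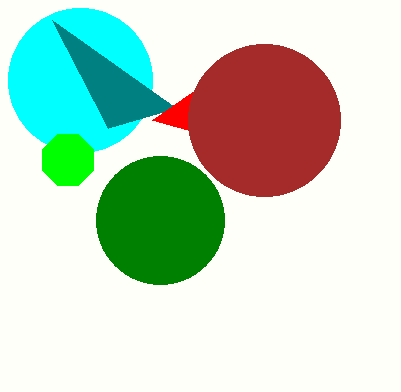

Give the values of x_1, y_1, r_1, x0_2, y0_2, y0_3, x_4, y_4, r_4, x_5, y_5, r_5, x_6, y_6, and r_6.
x_1 = 80
y_1 = 80
r_1 = 72
x0_2 = 52
y0_2 = 20
y0_3 = 120
x_4 = 68
y_4 = 160
r_4 = 28
x_5 = 160
y_5 = 220
r_5 = 64
x_6 = 264
y_6 = 120
r_6 = 76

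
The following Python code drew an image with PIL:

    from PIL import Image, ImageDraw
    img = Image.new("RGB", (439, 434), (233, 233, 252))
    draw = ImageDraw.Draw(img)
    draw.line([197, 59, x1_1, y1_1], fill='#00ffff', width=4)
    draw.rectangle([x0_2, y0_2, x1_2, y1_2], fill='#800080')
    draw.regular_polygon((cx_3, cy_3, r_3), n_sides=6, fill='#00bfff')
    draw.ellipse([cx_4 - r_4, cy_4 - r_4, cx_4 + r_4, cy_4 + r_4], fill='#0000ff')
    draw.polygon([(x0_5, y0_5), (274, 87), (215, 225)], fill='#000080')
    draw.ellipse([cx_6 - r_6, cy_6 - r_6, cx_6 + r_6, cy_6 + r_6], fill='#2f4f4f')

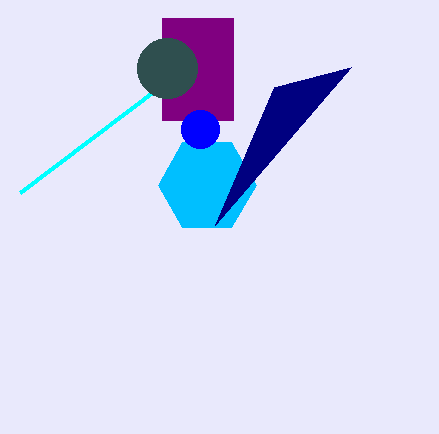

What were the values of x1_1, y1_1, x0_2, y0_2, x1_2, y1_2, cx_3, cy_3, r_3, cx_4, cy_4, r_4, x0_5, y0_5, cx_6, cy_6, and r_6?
x1_1 = 20
y1_1 = 193
x0_2 = 162
y0_2 = 18
x1_2 = 233
y1_2 = 120
cx_3 = 207
cy_3 = 185
r_3 = 49
cx_4 = 200
cy_4 = 129
r_4 = 19
x0_5 = 351
y0_5 = 67
cx_6 = 167
cy_6 = 68
r_6 = 30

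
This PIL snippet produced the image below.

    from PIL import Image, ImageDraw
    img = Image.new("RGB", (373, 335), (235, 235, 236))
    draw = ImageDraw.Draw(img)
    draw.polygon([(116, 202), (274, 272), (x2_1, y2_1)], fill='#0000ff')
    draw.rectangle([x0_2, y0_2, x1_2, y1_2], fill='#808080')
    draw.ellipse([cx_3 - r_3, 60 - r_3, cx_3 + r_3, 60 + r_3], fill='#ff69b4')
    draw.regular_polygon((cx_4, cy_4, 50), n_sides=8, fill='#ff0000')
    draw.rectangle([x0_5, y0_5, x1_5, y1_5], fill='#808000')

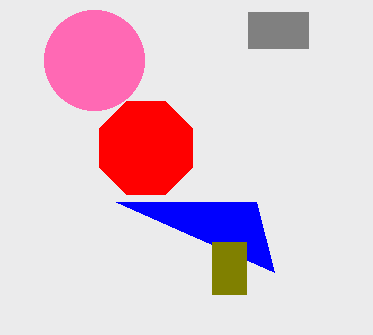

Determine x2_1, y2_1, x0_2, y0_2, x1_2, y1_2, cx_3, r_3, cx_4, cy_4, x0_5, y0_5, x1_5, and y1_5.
x2_1 = 256
y2_1 = 202
x0_2 = 248
y0_2 = 12
x1_2 = 308
y1_2 = 48
cx_3 = 94
r_3 = 50
cx_4 = 146
cy_4 = 148
x0_5 = 212
y0_5 = 242
x1_5 = 246
y1_5 = 294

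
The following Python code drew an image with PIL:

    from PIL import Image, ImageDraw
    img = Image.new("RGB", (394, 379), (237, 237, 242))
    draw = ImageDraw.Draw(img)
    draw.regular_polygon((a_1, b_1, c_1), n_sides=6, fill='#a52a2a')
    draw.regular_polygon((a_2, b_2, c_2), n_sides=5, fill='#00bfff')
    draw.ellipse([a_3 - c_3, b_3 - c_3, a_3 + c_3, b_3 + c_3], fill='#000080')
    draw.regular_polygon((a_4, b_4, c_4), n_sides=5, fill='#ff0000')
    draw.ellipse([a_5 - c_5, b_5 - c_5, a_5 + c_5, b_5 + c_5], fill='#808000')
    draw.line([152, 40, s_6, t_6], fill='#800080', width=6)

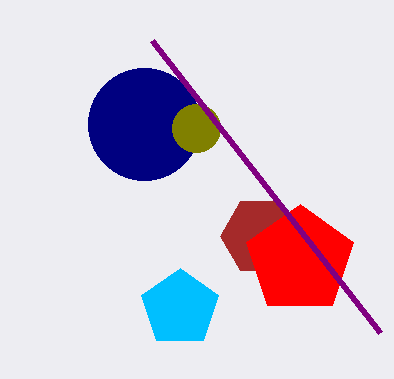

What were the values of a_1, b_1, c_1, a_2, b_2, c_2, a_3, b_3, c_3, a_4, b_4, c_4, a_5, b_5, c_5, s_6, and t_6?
a_1 = 260; b_1 = 236; c_1 = 40; a_2 = 180; b_2 = 308; c_2 = 40; a_3 = 144; b_3 = 124; c_3 = 56; a_4 = 300; b_4 = 260; c_4 = 56; a_5 = 196; b_5 = 128; c_5 = 24; s_6 = 380; t_6 = 332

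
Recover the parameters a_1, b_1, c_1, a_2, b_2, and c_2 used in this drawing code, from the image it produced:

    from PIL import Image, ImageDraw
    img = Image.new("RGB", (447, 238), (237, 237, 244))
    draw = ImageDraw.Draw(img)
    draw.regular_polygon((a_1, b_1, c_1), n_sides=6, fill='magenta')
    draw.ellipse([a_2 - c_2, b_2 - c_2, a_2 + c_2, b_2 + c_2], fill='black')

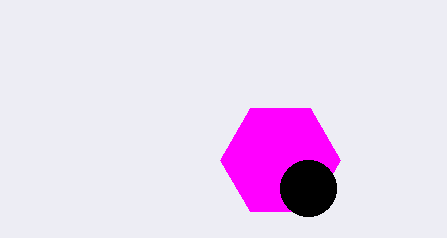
a_1 = 280
b_1 = 160
c_1 = 60
a_2 = 308
b_2 = 188
c_2 = 28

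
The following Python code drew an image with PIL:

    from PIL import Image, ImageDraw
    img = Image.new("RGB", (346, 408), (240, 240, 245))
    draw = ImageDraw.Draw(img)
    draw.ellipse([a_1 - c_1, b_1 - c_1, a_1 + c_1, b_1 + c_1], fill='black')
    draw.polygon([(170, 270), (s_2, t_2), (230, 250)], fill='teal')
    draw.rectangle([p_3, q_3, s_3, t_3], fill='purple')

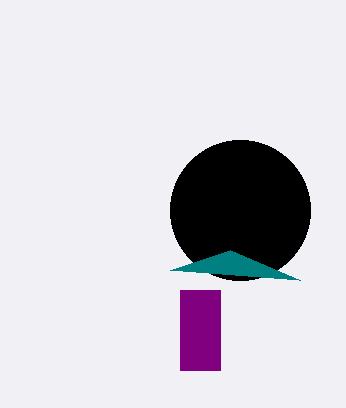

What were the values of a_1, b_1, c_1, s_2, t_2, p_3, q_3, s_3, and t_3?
a_1 = 240, b_1 = 210, c_1 = 70, s_2 = 300, t_2 = 280, p_3 = 180, q_3 = 290, s_3 = 220, t_3 = 370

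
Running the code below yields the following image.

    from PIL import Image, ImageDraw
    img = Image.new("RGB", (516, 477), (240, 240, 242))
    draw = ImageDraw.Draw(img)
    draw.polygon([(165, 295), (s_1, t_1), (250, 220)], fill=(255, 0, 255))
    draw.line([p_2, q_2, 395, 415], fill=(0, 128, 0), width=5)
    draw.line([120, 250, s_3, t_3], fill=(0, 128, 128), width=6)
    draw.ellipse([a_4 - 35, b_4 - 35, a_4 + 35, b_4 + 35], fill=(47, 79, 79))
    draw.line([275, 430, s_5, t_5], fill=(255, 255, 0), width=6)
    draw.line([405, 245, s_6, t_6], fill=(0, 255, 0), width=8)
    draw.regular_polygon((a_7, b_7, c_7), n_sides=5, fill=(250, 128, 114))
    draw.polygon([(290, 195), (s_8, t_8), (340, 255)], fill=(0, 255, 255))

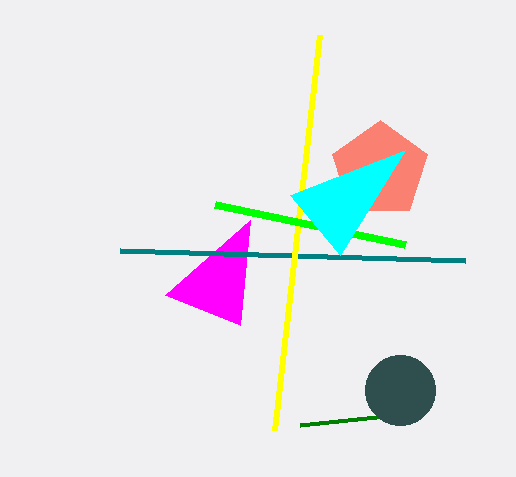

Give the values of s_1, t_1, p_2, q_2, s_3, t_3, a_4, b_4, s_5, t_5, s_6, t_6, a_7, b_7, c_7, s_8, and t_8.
s_1 = 240
t_1 = 325
p_2 = 300
q_2 = 425
s_3 = 465
t_3 = 260
a_4 = 400
b_4 = 390
s_5 = 320
t_5 = 35
s_6 = 215
t_6 = 205
a_7 = 380
b_7 = 170
c_7 = 50
s_8 = 405
t_8 = 150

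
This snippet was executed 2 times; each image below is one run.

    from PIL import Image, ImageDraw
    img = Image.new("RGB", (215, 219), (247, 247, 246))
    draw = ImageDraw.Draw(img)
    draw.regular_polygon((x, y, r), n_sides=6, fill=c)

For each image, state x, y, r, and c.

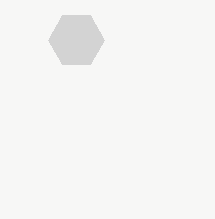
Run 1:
x = 76
y = 40
r = 28
c = 'lightgray'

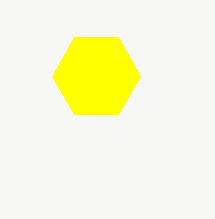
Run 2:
x = 96, y = 76, r = 44, c = 'yellow'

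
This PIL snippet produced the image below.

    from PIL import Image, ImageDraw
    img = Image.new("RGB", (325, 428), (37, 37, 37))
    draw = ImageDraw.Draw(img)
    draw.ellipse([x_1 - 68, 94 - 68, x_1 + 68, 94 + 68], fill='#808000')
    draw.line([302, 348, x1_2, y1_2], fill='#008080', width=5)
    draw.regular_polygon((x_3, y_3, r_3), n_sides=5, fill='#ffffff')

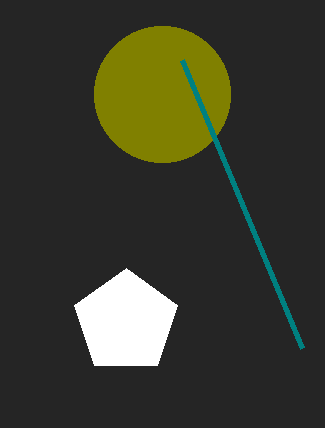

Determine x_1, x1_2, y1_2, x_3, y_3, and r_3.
x_1 = 162
x1_2 = 182
y1_2 = 60
x_3 = 126
y_3 = 322
r_3 = 54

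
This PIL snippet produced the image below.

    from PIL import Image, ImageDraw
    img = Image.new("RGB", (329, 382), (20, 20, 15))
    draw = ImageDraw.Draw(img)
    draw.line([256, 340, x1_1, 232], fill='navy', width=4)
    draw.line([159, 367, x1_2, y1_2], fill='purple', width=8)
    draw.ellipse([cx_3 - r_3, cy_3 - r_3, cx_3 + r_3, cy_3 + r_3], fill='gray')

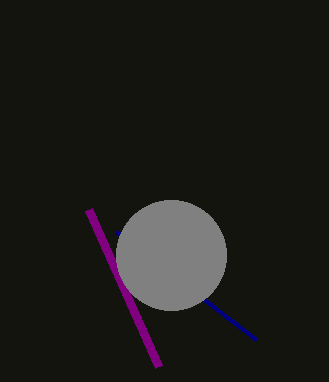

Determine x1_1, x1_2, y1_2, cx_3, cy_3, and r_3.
x1_1 = 116
x1_2 = 89
y1_2 = 210
cx_3 = 171
cy_3 = 255
r_3 = 55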